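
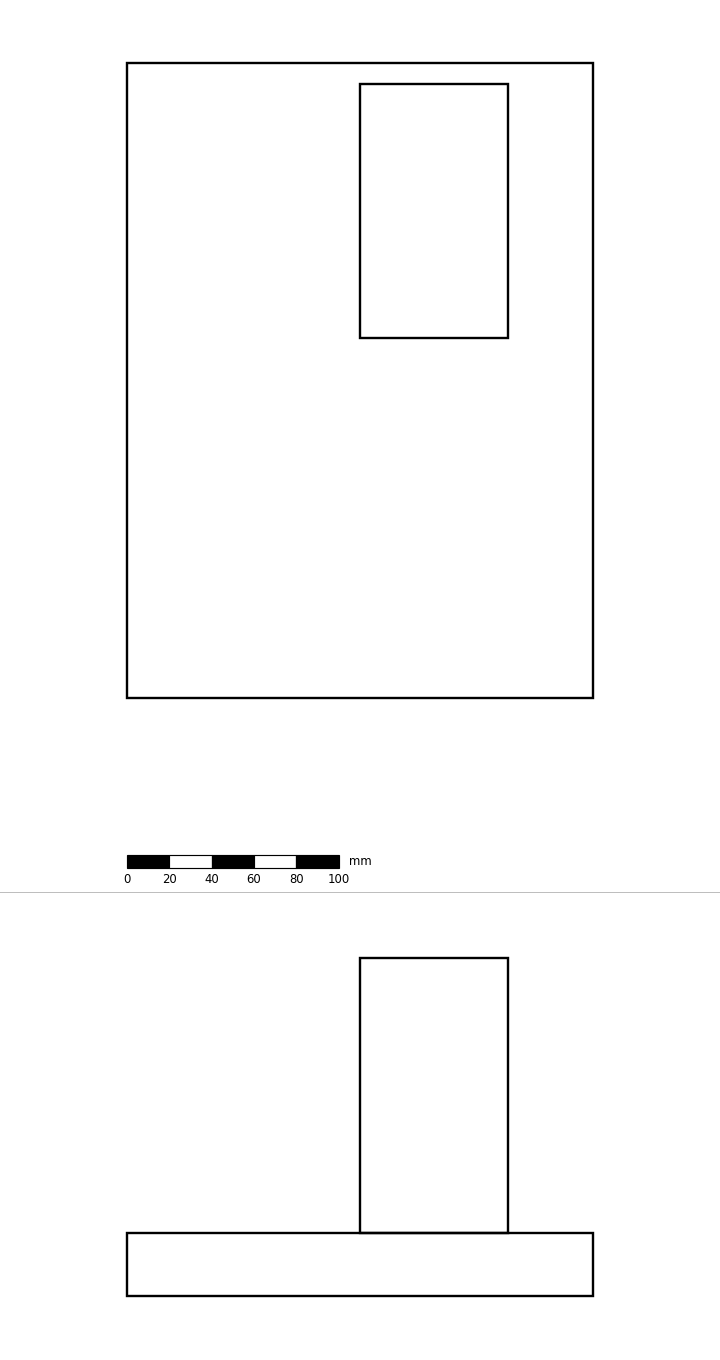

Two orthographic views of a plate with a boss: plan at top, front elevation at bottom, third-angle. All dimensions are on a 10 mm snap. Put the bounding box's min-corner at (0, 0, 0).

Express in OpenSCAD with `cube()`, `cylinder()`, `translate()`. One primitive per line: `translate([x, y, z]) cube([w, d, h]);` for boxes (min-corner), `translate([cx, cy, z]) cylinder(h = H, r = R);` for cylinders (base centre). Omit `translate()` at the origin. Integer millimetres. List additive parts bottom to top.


cube([220, 300, 30]);
translate([110, 170, 30]) cube([70, 120, 130]);


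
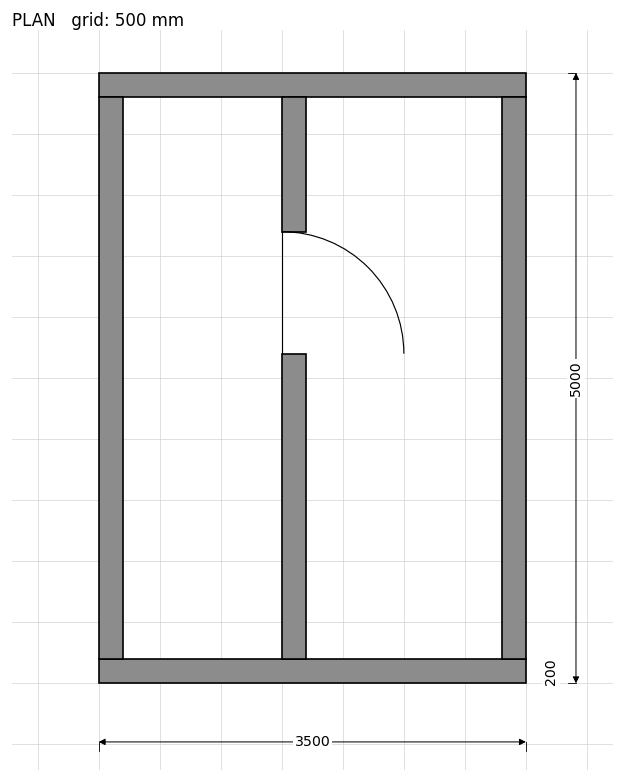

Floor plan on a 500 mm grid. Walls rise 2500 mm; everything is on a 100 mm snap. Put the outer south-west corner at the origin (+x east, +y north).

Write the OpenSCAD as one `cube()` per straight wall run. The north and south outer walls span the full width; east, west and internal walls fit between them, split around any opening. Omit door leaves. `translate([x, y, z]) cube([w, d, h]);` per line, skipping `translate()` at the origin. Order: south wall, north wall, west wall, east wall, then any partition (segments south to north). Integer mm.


cube([3500, 200, 2500]);
translate([0, 4800, 0]) cube([3500, 200, 2500]);
translate([0, 200, 0]) cube([200, 4600, 2500]);
translate([3300, 200, 0]) cube([200, 4600, 2500]);
translate([1500, 200, 0]) cube([200, 2500, 2500]);
translate([1500, 3700, 0]) cube([200, 1100, 2500]);


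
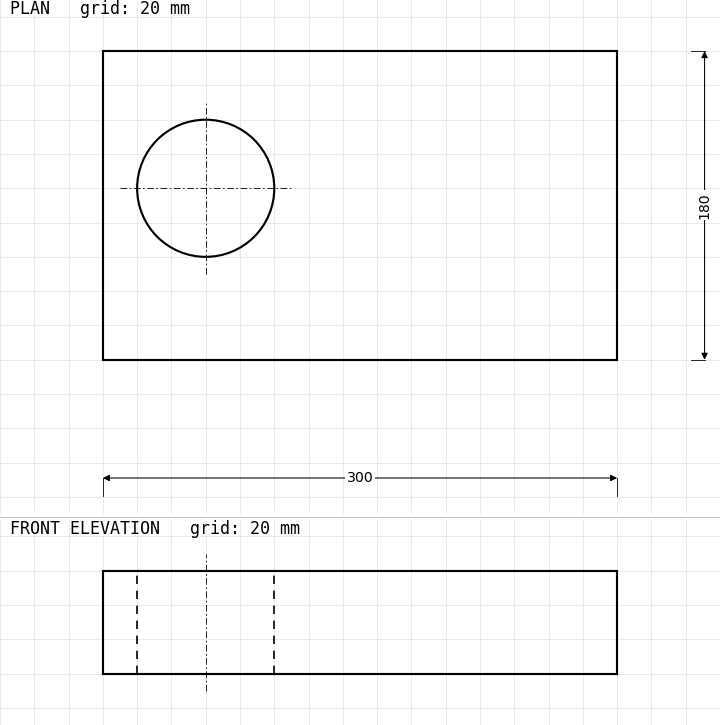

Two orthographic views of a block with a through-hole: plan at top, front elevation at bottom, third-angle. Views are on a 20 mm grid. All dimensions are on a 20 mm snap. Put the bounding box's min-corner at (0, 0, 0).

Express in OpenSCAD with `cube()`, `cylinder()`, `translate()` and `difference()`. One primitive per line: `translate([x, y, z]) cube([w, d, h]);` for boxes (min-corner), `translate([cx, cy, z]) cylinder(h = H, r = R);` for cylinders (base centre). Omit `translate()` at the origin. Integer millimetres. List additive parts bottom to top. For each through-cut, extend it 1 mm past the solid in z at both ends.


difference() {
  cube([300, 180, 60]);
  translate([60, 100, -1]) cylinder(h = 62, r = 40);
}


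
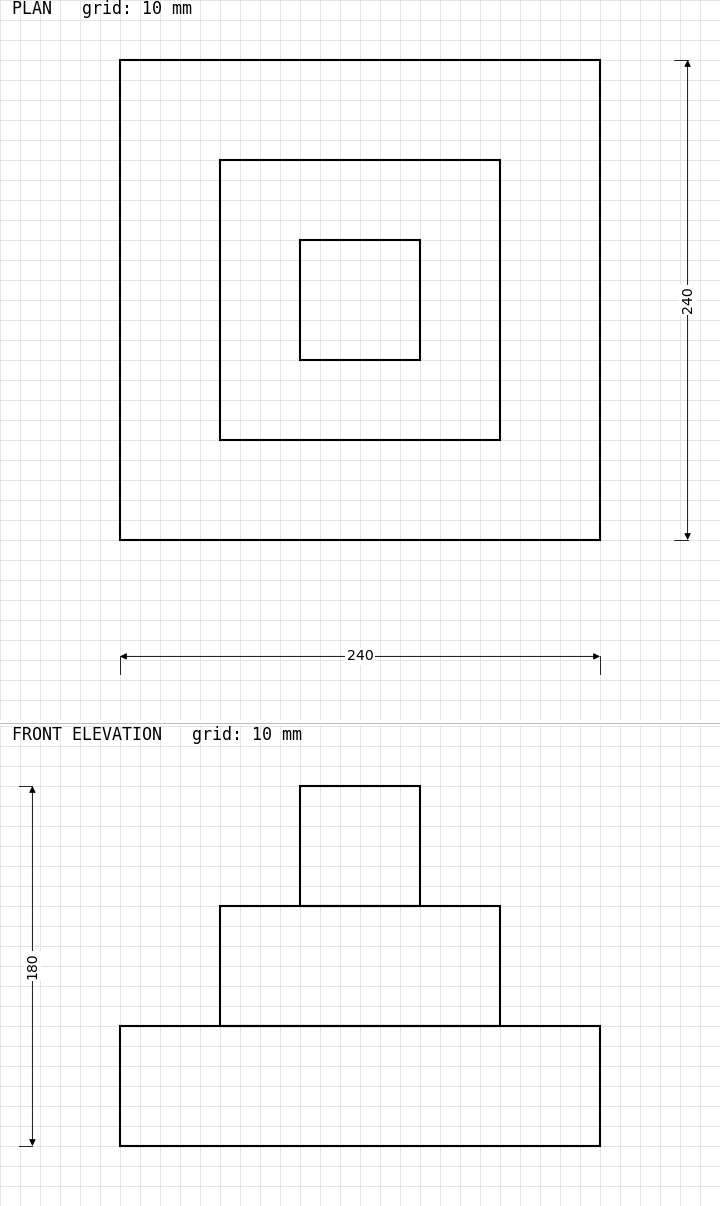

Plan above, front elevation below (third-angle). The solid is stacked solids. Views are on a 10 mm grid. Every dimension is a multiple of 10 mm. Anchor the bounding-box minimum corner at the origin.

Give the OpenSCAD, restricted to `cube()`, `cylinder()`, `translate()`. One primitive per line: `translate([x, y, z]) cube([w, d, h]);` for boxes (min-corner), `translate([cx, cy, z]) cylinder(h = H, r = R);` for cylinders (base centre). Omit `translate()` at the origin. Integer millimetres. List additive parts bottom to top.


cube([240, 240, 60]);
translate([50, 50, 60]) cube([140, 140, 60]);
translate([90, 90, 120]) cube([60, 60, 60]);


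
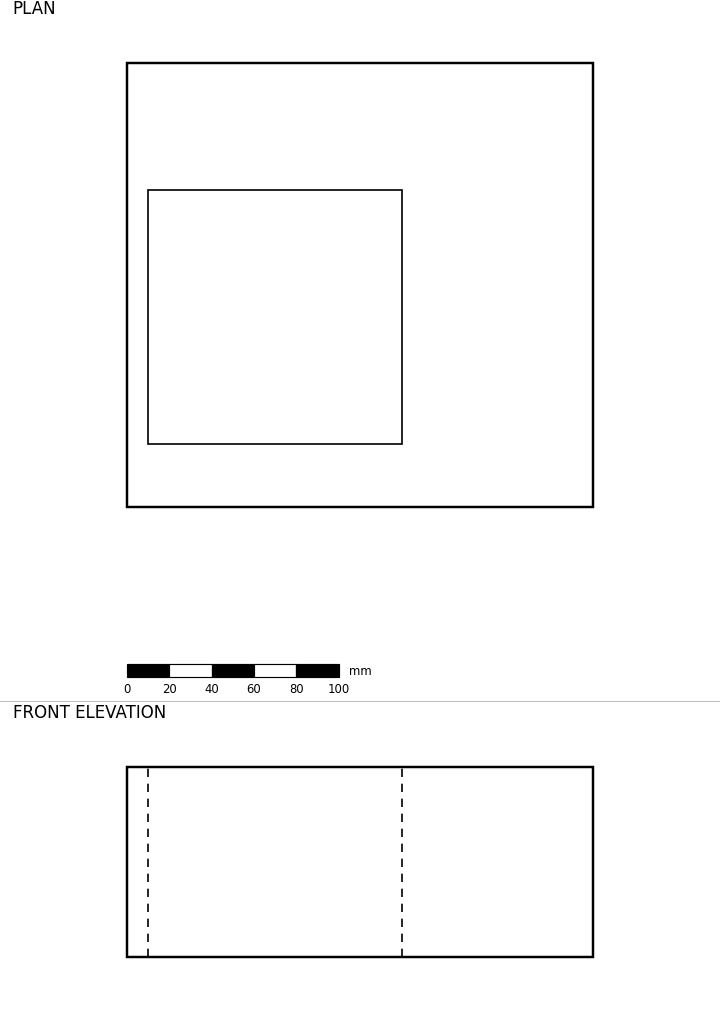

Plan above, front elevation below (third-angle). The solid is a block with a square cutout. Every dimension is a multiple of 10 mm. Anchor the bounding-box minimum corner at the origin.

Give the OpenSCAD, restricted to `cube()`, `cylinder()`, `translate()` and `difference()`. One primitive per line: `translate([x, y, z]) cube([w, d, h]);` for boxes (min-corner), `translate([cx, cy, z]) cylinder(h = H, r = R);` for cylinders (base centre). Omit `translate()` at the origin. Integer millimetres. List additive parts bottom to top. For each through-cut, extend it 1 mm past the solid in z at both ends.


difference() {
  cube([220, 210, 90]);
  translate([10, 30, -1]) cube([120, 120, 92]);
}


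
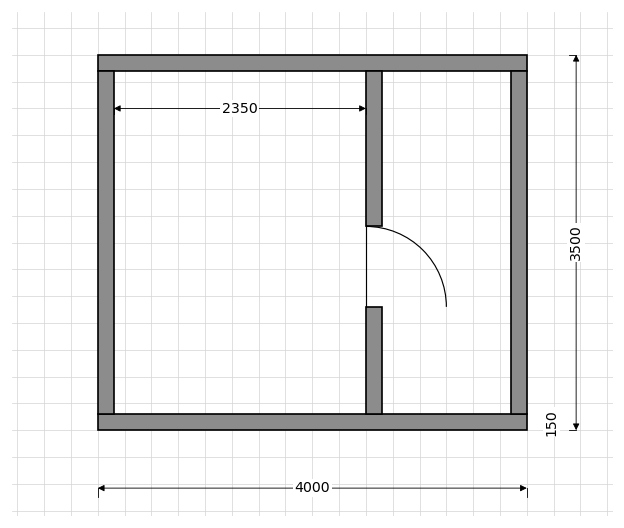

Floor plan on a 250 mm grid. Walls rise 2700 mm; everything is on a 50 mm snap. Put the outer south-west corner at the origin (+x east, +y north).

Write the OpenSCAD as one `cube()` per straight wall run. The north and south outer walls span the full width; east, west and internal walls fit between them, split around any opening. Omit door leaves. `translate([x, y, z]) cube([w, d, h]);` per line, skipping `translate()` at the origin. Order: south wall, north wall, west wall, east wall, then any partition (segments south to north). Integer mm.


cube([4000, 150, 2700]);
translate([0, 3350, 0]) cube([4000, 150, 2700]);
translate([0, 150, 0]) cube([150, 3200, 2700]);
translate([3850, 150, 0]) cube([150, 3200, 2700]);
translate([2500, 150, 0]) cube([150, 1000, 2700]);
translate([2500, 1900, 0]) cube([150, 1450, 2700]);


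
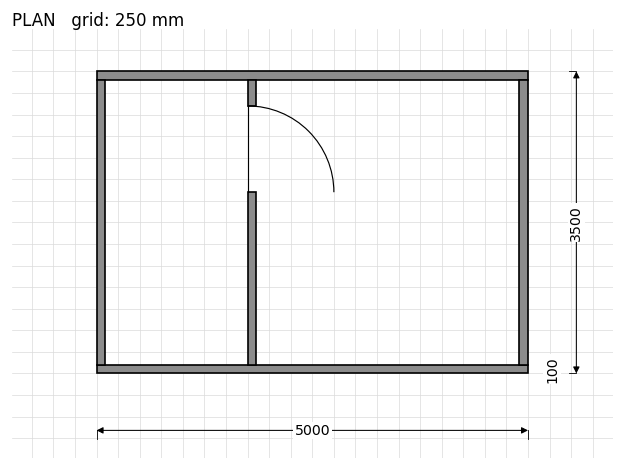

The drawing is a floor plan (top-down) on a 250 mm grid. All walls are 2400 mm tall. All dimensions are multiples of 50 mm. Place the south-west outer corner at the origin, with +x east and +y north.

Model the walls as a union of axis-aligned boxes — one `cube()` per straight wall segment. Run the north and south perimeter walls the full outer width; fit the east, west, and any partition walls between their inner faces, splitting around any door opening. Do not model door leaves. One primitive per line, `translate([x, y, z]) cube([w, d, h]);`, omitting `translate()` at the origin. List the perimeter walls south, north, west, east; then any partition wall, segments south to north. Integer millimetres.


cube([5000, 100, 2400]);
translate([0, 3400, 0]) cube([5000, 100, 2400]);
translate([0, 100, 0]) cube([100, 3300, 2400]);
translate([4900, 100, 0]) cube([100, 3300, 2400]);
translate([1750, 100, 0]) cube([100, 2000, 2400]);
translate([1750, 3100, 0]) cube([100, 300, 2400]);


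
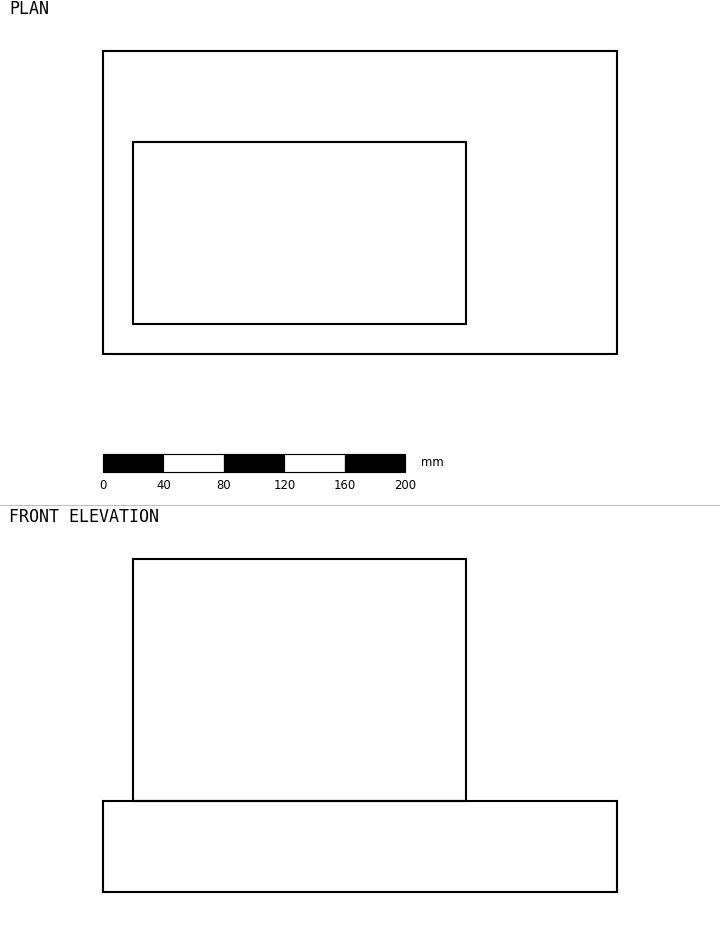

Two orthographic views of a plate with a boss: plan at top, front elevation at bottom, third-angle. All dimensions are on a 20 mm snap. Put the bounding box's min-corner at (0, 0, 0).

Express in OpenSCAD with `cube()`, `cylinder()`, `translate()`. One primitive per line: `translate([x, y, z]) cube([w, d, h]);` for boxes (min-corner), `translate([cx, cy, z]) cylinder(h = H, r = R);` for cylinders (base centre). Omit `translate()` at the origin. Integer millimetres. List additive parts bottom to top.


cube([340, 200, 60]);
translate([20, 20, 60]) cube([220, 120, 160]);


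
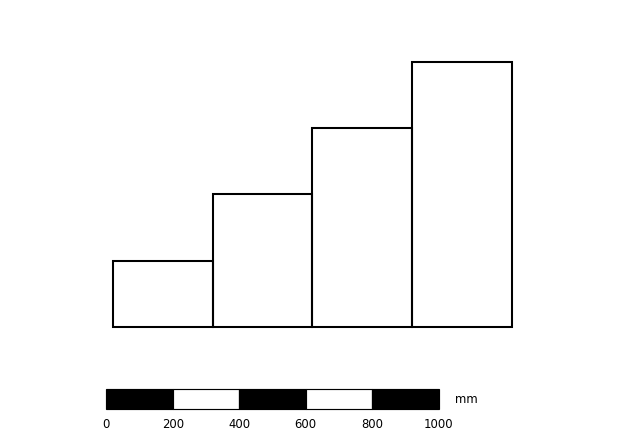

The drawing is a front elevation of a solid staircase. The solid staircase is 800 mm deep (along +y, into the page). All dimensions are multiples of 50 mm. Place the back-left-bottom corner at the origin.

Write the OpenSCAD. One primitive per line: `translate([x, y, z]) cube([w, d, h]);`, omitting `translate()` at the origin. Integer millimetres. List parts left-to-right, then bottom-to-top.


cube([300, 800, 200]);
translate([300, 0, 0]) cube([300, 800, 400]);
translate([600, 0, 0]) cube([300, 800, 600]);
translate([900, 0, 0]) cube([300, 800, 800]);


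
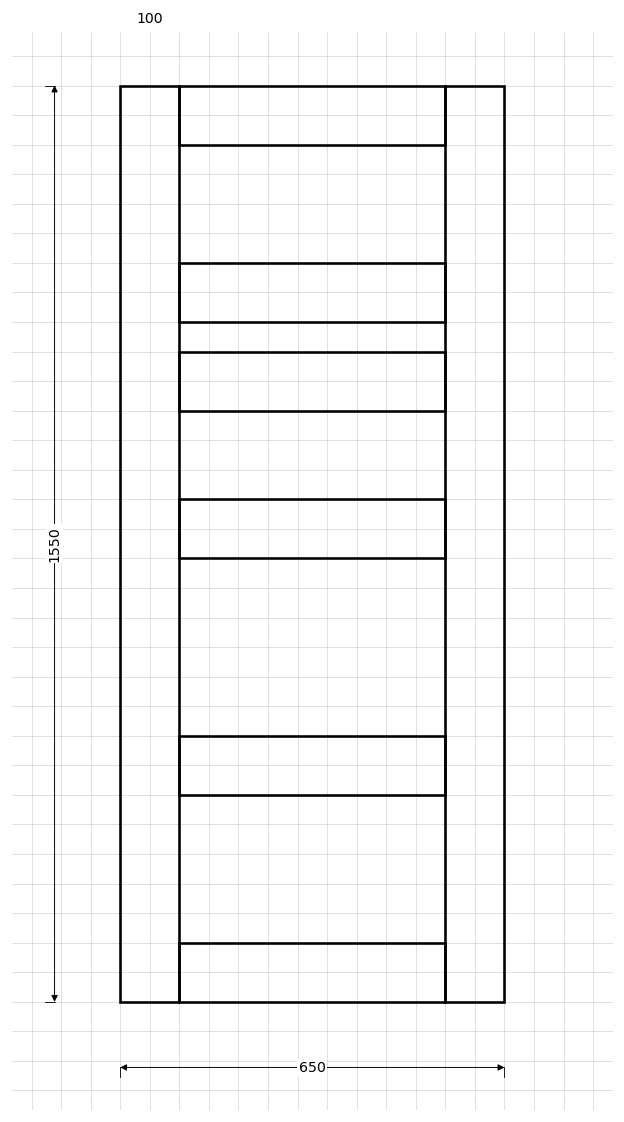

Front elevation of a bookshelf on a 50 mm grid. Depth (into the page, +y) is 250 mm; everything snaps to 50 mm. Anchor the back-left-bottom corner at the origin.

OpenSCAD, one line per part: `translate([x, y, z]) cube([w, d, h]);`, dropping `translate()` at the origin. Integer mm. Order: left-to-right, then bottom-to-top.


cube([100, 250, 1550]);
translate([100, 0, 0]) cube([450, 250, 100]);
translate([100, 0, 350]) cube([450, 250, 100]);
translate([100, 0, 750]) cube([450, 250, 100]);
translate([100, 0, 1000]) cube([450, 250, 100]);
translate([100, 0, 1150]) cube([450, 250, 100]);
translate([100, 0, 1450]) cube([450, 250, 100]);
translate([550, 0, 0]) cube([100, 250, 1550]);


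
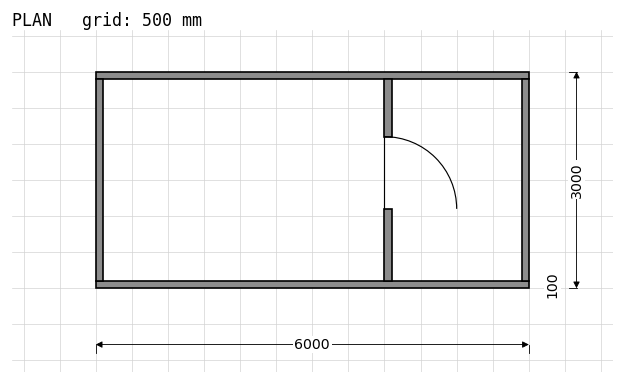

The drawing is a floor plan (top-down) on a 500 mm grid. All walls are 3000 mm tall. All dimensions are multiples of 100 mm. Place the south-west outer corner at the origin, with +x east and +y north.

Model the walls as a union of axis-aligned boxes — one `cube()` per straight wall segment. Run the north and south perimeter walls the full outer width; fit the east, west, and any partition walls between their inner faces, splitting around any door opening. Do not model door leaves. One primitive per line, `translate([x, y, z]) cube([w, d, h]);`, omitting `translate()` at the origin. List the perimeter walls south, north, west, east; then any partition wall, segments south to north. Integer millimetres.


cube([6000, 100, 3000]);
translate([0, 2900, 0]) cube([6000, 100, 3000]);
translate([0, 100, 0]) cube([100, 2800, 3000]);
translate([5900, 100, 0]) cube([100, 2800, 3000]);
translate([4000, 100, 0]) cube([100, 1000, 3000]);
translate([4000, 2100, 0]) cube([100, 800, 3000]);


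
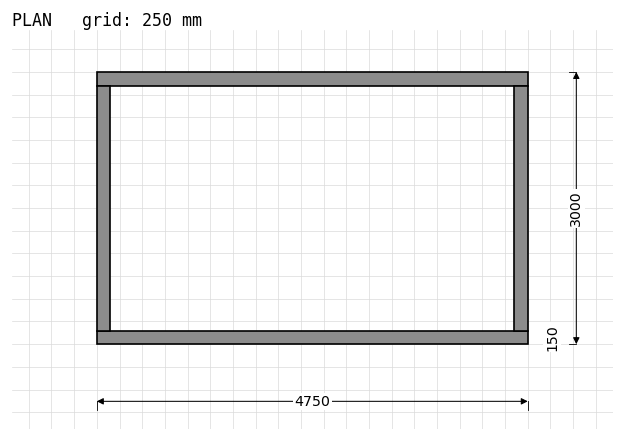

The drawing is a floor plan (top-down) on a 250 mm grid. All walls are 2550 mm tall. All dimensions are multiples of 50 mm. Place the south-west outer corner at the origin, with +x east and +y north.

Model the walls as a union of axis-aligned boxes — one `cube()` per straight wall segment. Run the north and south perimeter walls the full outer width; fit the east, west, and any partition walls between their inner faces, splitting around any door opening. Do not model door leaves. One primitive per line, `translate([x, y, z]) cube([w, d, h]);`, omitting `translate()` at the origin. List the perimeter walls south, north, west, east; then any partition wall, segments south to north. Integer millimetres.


cube([4750, 150, 2550]);
translate([0, 2850, 0]) cube([4750, 150, 2550]);
translate([0, 150, 0]) cube([150, 2700, 2550]);
translate([4600, 150, 0]) cube([150, 2700, 2550]);


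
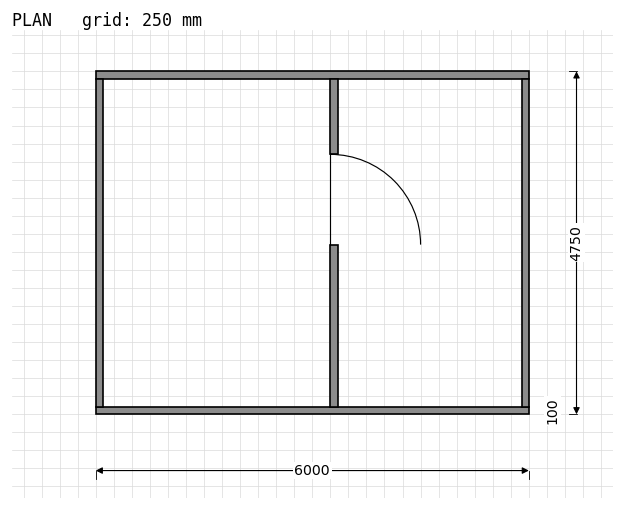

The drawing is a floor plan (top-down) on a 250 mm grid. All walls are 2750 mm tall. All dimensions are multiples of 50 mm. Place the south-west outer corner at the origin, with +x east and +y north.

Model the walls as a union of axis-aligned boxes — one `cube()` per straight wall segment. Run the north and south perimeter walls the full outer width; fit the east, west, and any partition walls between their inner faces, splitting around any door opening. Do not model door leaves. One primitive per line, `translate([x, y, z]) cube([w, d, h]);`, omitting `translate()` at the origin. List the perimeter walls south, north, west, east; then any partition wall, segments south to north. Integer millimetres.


cube([6000, 100, 2750]);
translate([0, 4650, 0]) cube([6000, 100, 2750]);
translate([0, 100, 0]) cube([100, 4550, 2750]);
translate([5900, 100, 0]) cube([100, 4550, 2750]);
translate([3250, 100, 0]) cube([100, 2250, 2750]);
translate([3250, 3600, 0]) cube([100, 1050, 2750]);


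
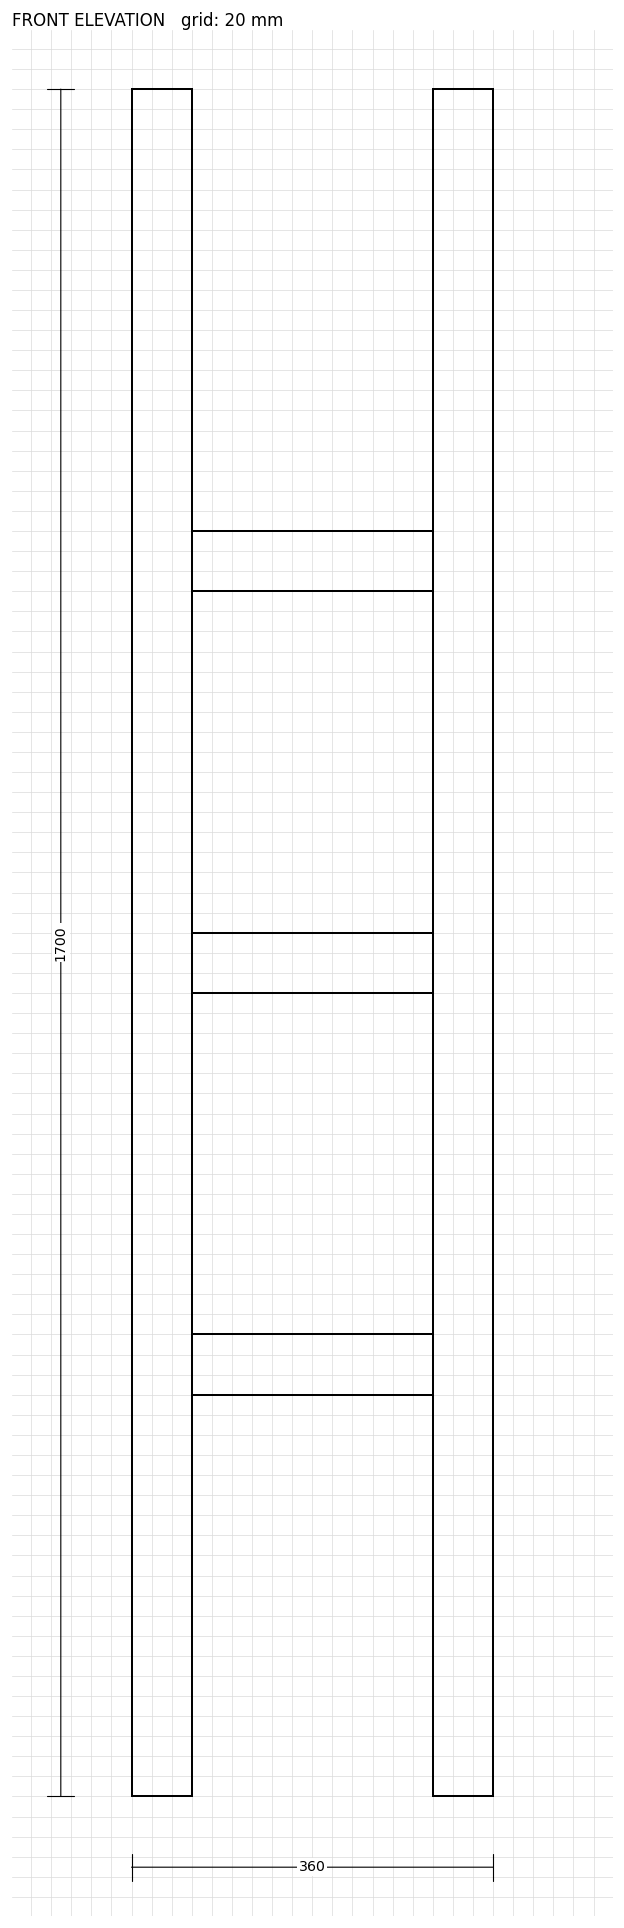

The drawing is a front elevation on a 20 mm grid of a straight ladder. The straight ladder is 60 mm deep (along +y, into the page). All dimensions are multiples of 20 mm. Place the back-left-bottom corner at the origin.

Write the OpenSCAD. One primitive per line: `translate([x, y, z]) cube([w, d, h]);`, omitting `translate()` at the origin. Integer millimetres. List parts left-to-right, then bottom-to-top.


cube([60, 60, 1700]);
translate([60, 0, 400]) cube([240, 60, 60]);
translate([60, 0, 800]) cube([240, 60, 60]);
translate([60, 0, 1200]) cube([240, 60, 60]);
translate([300, 0, 0]) cube([60, 60, 1700]);


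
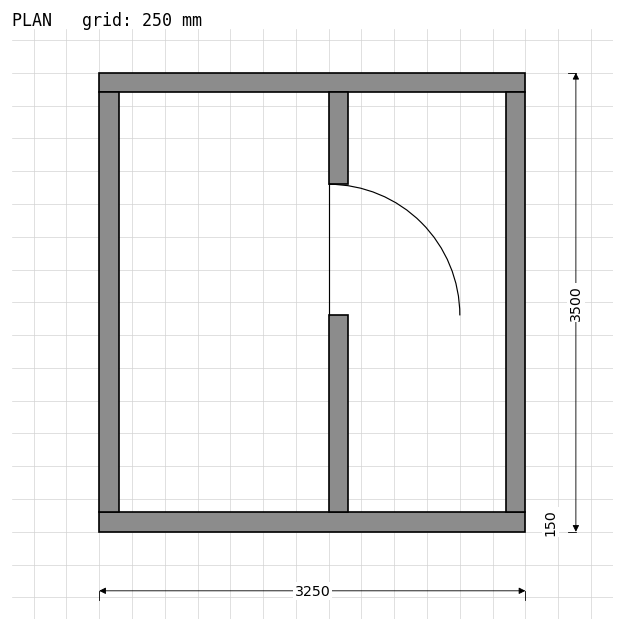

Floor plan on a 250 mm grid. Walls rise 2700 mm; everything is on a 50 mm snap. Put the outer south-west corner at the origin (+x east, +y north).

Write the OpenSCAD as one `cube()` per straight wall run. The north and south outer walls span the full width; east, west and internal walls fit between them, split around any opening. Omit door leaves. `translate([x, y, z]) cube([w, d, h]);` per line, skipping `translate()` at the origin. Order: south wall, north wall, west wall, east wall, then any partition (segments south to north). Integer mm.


cube([3250, 150, 2700]);
translate([0, 3350, 0]) cube([3250, 150, 2700]);
translate([0, 150, 0]) cube([150, 3200, 2700]);
translate([3100, 150, 0]) cube([150, 3200, 2700]);
translate([1750, 150, 0]) cube([150, 1500, 2700]);
translate([1750, 2650, 0]) cube([150, 700, 2700]);


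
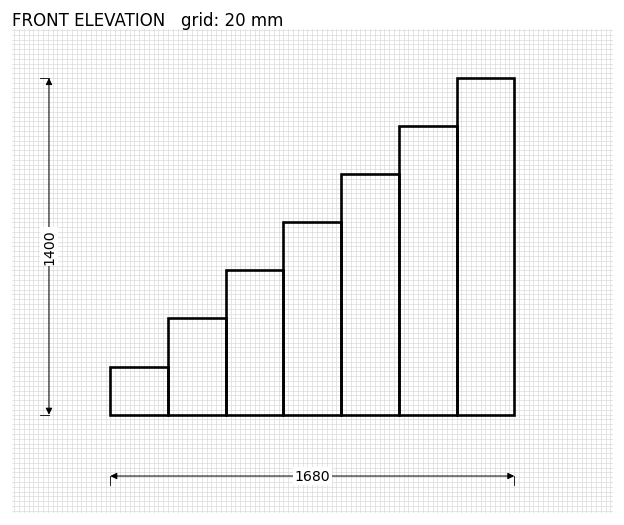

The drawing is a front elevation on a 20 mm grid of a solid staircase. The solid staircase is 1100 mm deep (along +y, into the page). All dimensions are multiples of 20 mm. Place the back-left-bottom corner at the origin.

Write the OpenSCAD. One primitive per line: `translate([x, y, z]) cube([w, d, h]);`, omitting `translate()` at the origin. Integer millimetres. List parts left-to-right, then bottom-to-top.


cube([240, 1100, 200]);
translate([240, 0, 0]) cube([240, 1100, 400]);
translate([480, 0, 0]) cube([240, 1100, 600]);
translate([720, 0, 0]) cube([240, 1100, 800]);
translate([960, 0, 0]) cube([240, 1100, 1000]);
translate([1200, 0, 0]) cube([240, 1100, 1200]);
translate([1440, 0, 0]) cube([240, 1100, 1400]);


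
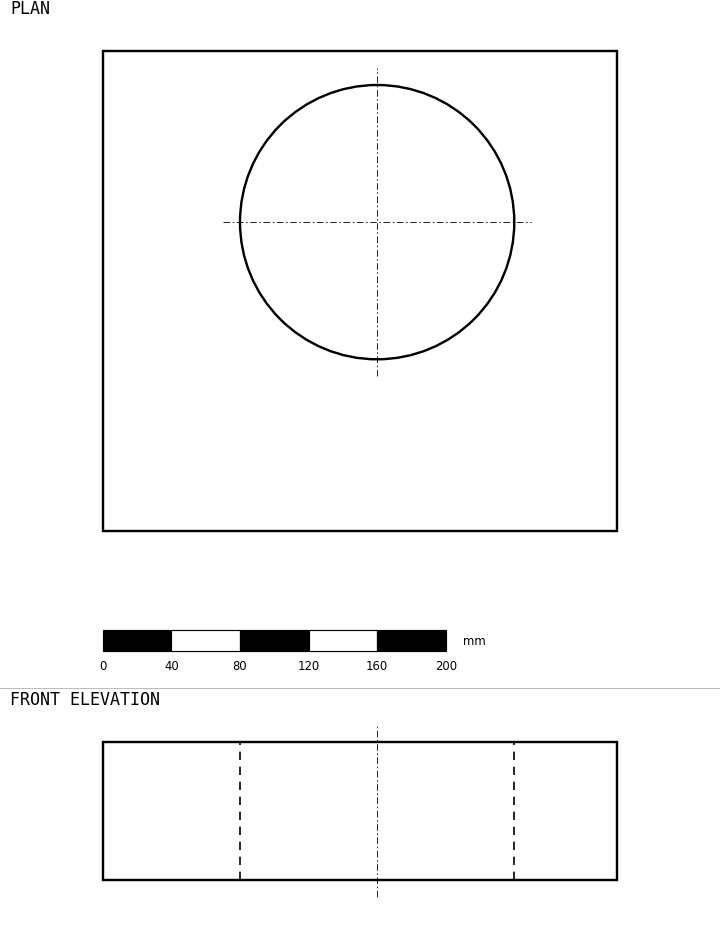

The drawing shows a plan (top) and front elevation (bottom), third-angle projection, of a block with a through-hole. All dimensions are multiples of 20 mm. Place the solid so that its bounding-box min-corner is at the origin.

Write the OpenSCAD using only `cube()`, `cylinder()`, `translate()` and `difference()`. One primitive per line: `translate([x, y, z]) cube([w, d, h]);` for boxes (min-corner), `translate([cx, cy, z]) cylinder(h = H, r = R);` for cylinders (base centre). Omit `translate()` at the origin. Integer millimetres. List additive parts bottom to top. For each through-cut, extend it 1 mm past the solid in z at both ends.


difference() {
  cube([300, 280, 80]);
  translate([160, 180, -1]) cylinder(h = 82, r = 80);
}


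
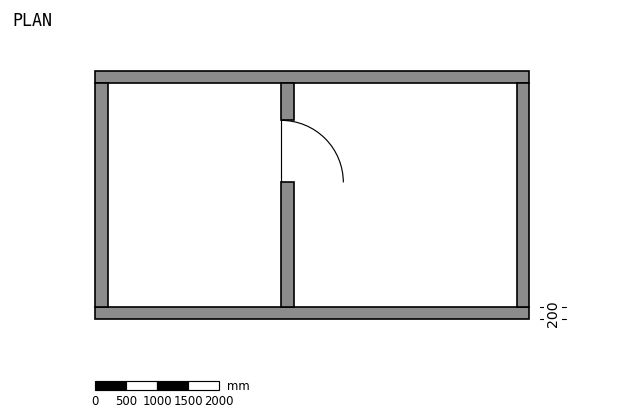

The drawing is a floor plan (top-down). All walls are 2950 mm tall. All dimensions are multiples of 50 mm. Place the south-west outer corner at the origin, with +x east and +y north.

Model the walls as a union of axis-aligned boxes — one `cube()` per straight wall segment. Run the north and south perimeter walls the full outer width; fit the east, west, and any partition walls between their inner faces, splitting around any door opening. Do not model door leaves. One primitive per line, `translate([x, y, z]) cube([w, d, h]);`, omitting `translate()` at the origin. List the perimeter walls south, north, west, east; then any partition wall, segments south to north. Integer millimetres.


cube([7000, 200, 2950]);
translate([0, 3800, 0]) cube([7000, 200, 2950]);
translate([0, 200, 0]) cube([200, 3600, 2950]);
translate([6800, 200, 0]) cube([200, 3600, 2950]);
translate([3000, 200, 0]) cube([200, 2000, 2950]);
translate([3000, 3200, 0]) cube([200, 600, 2950]);


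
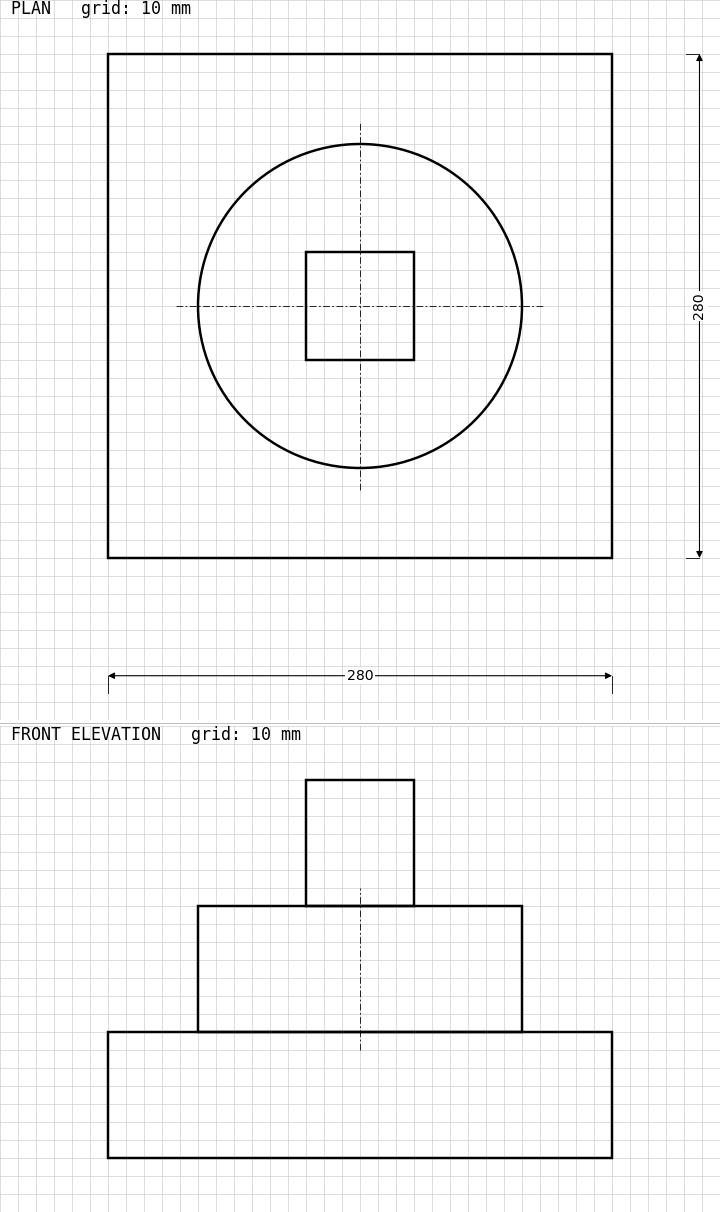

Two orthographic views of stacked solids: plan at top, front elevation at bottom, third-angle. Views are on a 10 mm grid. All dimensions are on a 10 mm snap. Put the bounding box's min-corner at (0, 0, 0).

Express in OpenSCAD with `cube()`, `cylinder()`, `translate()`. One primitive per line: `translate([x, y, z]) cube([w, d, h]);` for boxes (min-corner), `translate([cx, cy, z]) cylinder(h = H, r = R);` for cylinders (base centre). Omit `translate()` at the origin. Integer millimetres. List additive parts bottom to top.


cube([280, 280, 70]);
translate([140, 140, 70]) cylinder(h = 70, r = 90);
translate([110, 110, 140]) cube([60, 60, 70]);


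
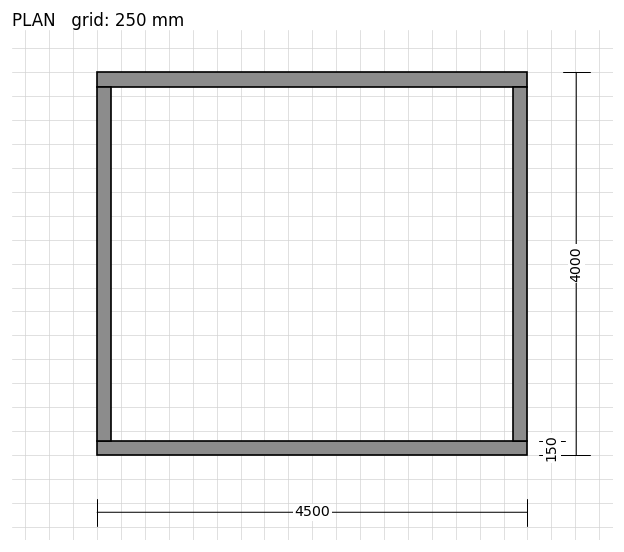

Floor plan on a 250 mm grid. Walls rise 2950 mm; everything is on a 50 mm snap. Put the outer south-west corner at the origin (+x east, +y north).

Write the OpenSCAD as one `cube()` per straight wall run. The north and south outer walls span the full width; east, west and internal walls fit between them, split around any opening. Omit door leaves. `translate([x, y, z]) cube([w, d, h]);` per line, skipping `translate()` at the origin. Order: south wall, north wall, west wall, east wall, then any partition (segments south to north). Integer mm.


cube([4500, 150, 2950]);
translate([0, 3850, 0]) cube([4500, 150, 2950]);
translate([0, 150, 0]) cube([150, 3700, 2950]);
translate([4350, 150, 0]) cube([150, 3700, 2950]);


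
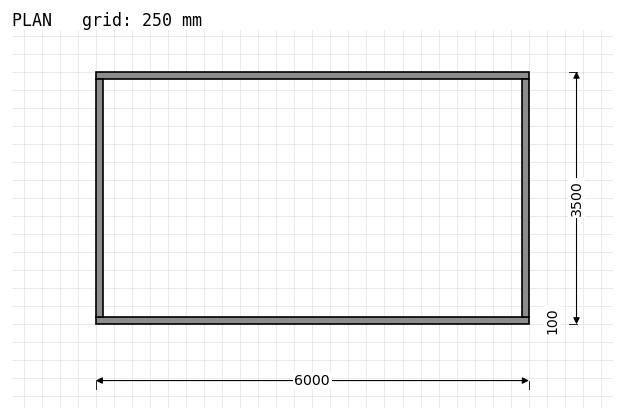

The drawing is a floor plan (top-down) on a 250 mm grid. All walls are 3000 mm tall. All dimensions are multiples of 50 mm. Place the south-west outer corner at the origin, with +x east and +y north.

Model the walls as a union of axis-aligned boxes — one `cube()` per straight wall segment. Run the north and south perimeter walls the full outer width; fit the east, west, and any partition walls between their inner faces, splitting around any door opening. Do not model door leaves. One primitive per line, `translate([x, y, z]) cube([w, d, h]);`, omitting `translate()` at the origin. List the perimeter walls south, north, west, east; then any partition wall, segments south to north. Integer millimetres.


cube([6000, 100, 3000]);
translate([0, 3400, 0]) cube([6000, 100, 3000]);
translate([0, 100, 0]) cube([100, 3300, 3000]);
translate([5900, 100, 0]) cube([100, 3300, 3000]);


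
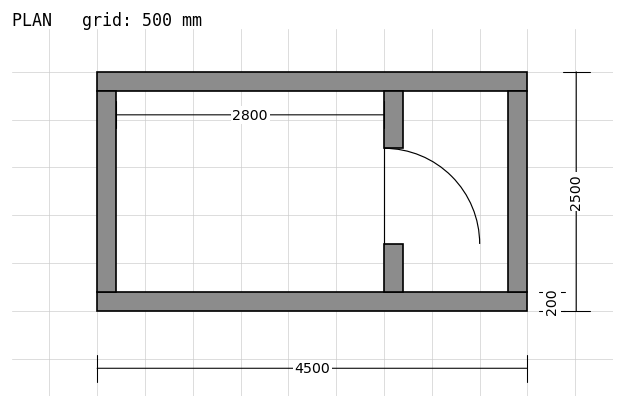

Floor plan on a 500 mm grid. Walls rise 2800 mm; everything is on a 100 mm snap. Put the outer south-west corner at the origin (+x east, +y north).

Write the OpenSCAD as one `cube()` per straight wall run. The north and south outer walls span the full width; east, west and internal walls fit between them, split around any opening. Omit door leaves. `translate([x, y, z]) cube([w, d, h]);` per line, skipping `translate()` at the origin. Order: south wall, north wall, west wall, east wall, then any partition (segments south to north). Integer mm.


cube([4500, 200, 2800]);
translate([0, 2300, 0]) cube([4500, 200, 2800]);
translate([0, 200, 0]) cube([200, 2100, 2800]);
translate([4300, 200, 0]) cube([200, 2100, 2800]);
translate([3000, 200, 0]) cube([200, 500, 2800]);
translate([3000, 1700, 0]) cube([200, 600, 2800]);


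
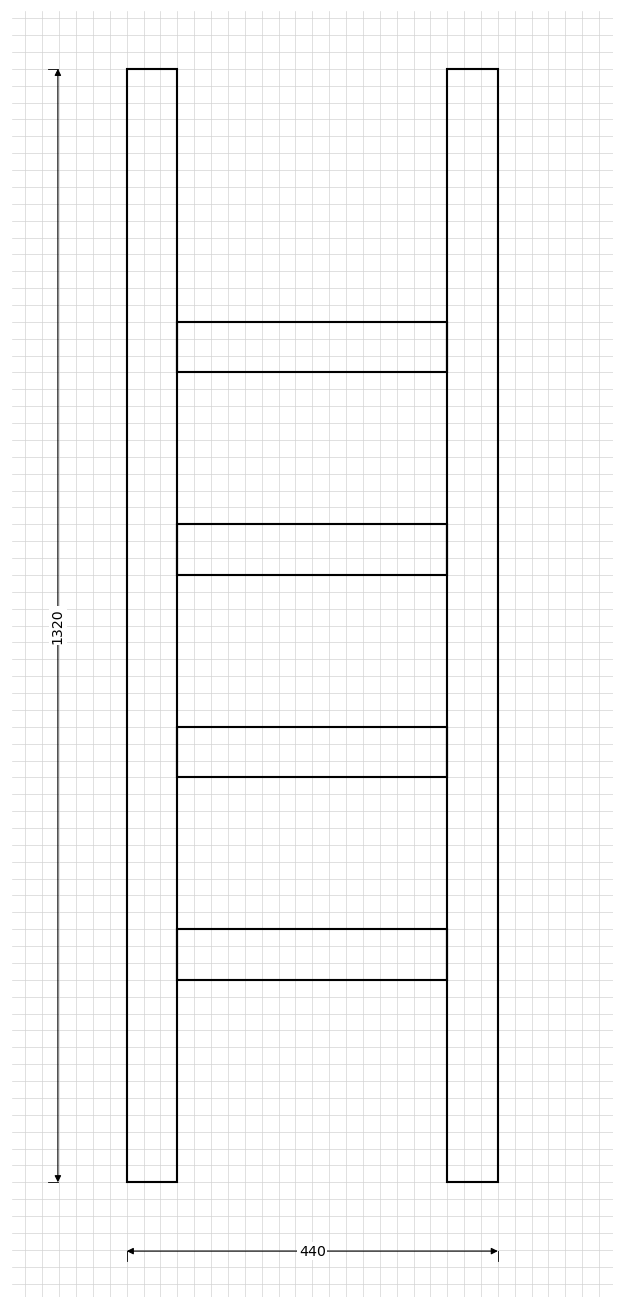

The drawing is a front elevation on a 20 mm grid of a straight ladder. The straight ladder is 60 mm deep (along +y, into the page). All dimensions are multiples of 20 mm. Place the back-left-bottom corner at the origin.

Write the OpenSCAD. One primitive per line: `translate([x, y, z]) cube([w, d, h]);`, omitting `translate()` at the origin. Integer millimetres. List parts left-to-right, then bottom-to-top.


cube([60, 60, 1320]);
translate([60, 0, 240]) cube([320, 60, 60]);
translate([60, 0, 480]) cube([320, 60, 60]);
translate([60, 0, 720]) cube([320, 60, 60]);
translate([60, 0, 960]) cube([320, 60, 60]);
translate([380, 0, 0]) cube([60, 60, 1320]);


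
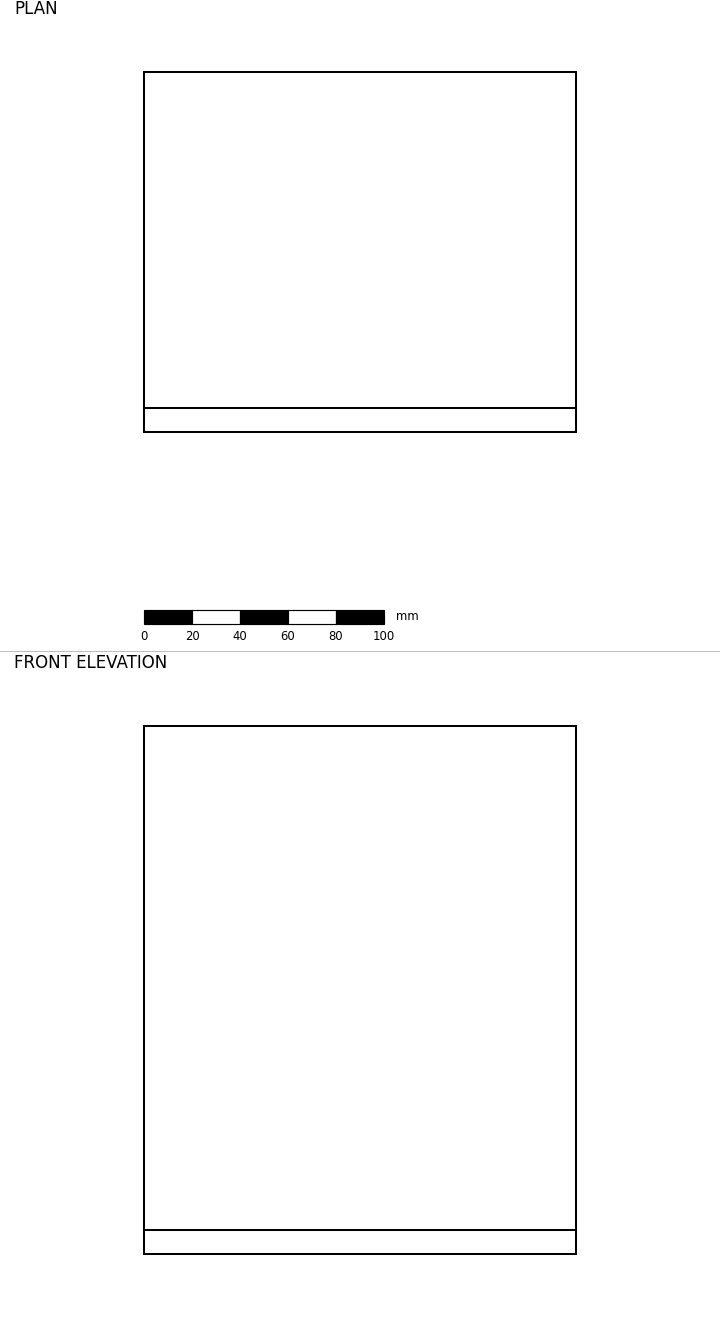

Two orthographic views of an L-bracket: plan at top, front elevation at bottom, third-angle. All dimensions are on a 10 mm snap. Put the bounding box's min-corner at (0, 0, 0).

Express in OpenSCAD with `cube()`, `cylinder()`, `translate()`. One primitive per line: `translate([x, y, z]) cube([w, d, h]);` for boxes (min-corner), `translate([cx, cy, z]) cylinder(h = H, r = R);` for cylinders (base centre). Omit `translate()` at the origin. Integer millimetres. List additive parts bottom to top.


cube([180, 150, 10]);
translate([0, 0, 10]) cube([180, 10, 210]);


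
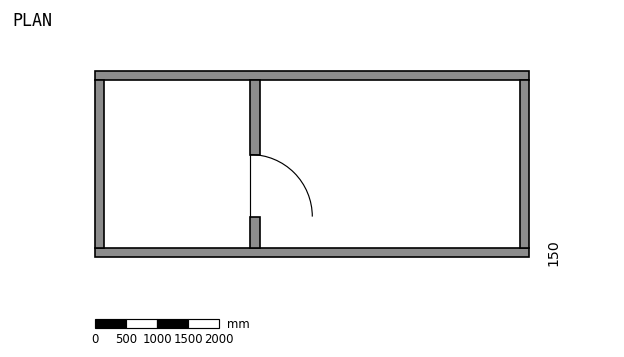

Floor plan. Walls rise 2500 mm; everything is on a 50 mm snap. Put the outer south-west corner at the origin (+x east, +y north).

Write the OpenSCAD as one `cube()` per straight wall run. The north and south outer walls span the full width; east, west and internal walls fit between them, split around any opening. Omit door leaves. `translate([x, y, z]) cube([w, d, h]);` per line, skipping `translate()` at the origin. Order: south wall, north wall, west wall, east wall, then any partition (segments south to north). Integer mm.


cube([7000, 150, 2500]);
translate([0, 2850, 0]) cube([7000, 150, 2500]);
translate([0, 150, 0]) cube([150, 2700, 2500]);
translate([6850, 150, 0]) cube([150, 2700, 2500]);
translate([2500, 150, 0]) cube([150, 500, 2500]);
translate([2500, 1650, 0]) cube([150, 1200, 2500]);


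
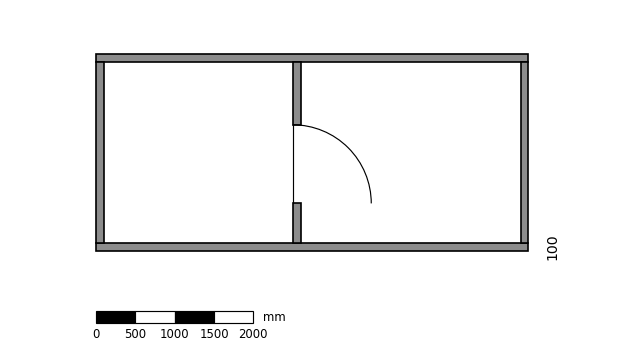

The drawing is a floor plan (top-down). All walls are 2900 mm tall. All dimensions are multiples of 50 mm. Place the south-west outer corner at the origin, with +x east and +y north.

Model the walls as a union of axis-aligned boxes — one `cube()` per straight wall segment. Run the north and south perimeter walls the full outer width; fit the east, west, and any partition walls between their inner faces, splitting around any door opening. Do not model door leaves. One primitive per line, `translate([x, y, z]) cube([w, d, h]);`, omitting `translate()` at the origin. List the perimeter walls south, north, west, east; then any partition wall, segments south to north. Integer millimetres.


cube([5500, 100, 2900]);
translate([0, 2400, 0]) cube([5500, 100, 2900]);
translate([0, 100, 0]) cube([100, 2300, 2900]);
translate([5400, 100, 0]) cube([100, 2300, 2900]);
translate([2500, 100, 0]) cube([100, 500, 2900]);
translate([2500, 1600, 0]) cube([100, 800, 2900]);


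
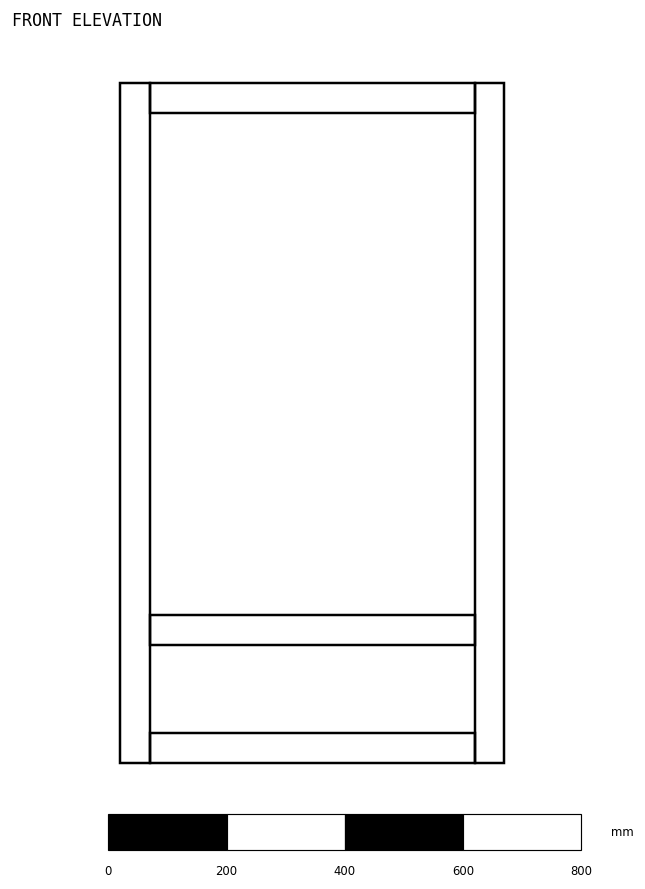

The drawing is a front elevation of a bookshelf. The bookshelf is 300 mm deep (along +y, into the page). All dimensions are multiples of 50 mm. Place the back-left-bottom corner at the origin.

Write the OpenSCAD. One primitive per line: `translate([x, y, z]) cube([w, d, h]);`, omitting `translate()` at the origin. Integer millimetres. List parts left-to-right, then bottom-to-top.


cube([50, 300, 1150]);
translate([50, 0, 0]) cube([550, 300, 50]);
translate([50, 0, 200]) cube([550, 300, 50]);
translate([50, 0, 1100]) cube([550, 300, 50]);
translate([600, 0, 0]) cube([50, 300, 1150]);


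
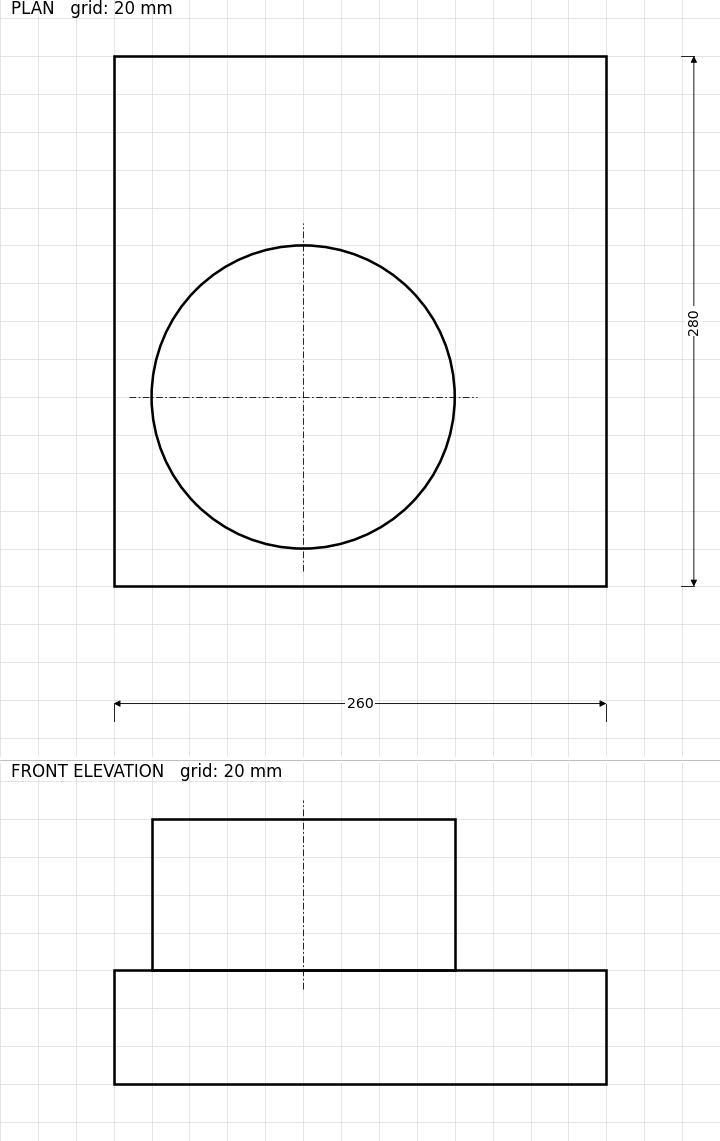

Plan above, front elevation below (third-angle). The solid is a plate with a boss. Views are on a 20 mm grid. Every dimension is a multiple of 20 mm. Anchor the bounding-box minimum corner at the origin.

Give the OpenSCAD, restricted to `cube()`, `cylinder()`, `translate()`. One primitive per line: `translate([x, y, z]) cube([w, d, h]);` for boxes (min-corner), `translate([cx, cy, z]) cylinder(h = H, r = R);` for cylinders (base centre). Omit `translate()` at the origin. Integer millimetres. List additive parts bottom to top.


cube([260, 280, 60]);
translate([100, 100, 60]) cylinder(h = 80, r = 80);


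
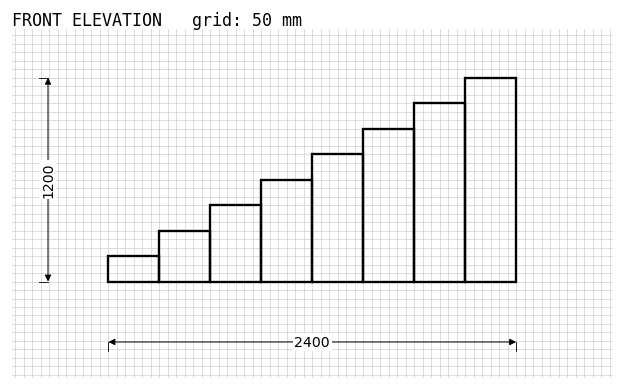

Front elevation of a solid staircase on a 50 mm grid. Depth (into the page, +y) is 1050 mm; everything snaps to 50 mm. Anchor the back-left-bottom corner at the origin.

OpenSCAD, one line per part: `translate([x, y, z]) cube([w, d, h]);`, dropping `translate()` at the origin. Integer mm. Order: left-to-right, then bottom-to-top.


cube([300, 1050, 150]);
translate([300, 0, 0]) cube([300, 1050, 300]);
translate([600, 0, 0]) cube([300, 1050, 450]);
translate([900, 0, 0]) cube([300, 1050, 600]);
translate([1200, 0, 0]) cube([300, 1050, 750]);
translate([1500, 0, 0]) cube([300, 1050, 900]);
translate([1800, 0, 0]) cube([300, 1050, 1050]);
translate([2100, 0, 0]) cube([300, 1050, 1200]);


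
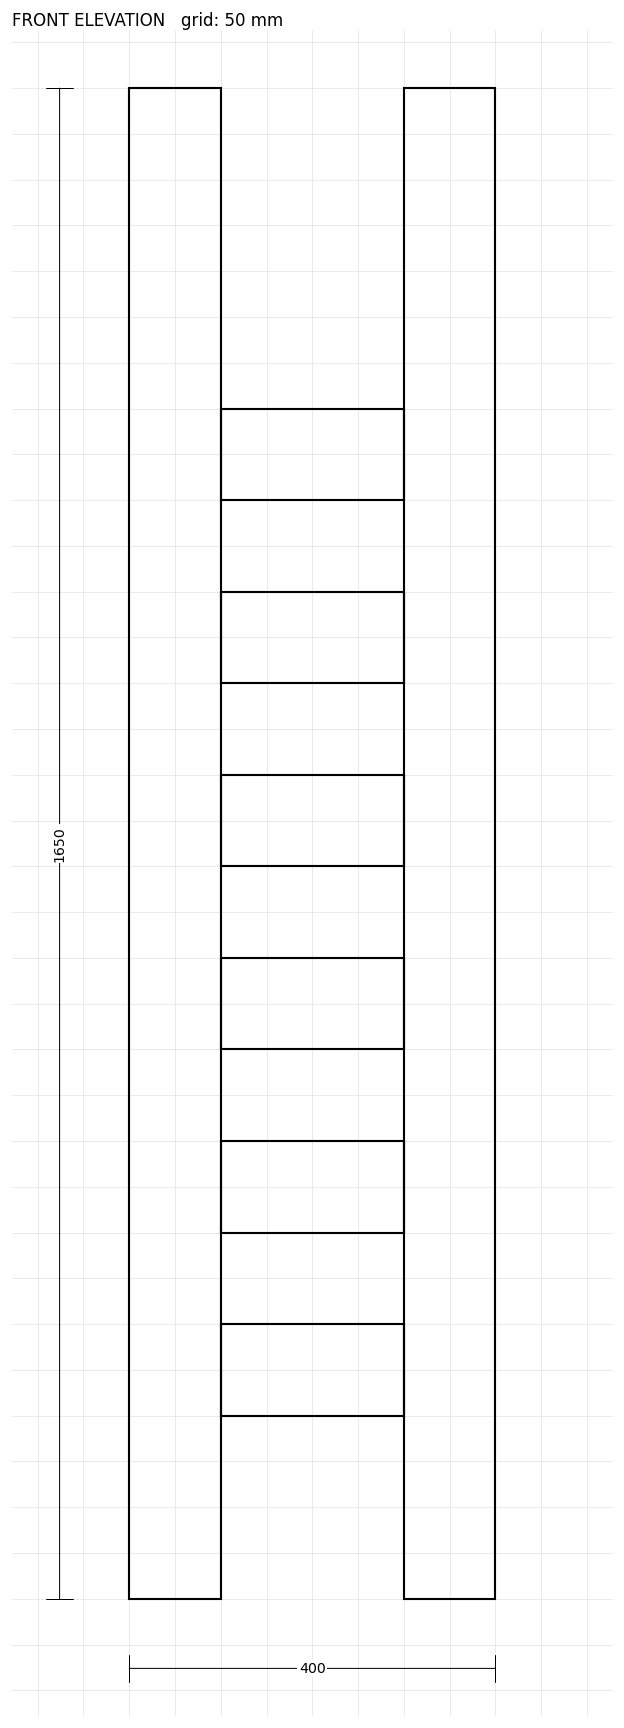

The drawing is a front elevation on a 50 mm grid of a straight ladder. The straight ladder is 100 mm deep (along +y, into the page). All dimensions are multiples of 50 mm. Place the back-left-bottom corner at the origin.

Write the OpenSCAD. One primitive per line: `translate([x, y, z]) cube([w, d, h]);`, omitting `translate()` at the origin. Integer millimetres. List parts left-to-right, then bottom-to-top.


cube([100, 100, 1650]);
translate([100, 0, 200]) cube([200, 100, 100]);
translate([100, 0, 400]) cube([200, 100, 100]);
translate([100, 0, 600]) cube([200, 100, 100]);
translate([100, 0, 800]) cube([200, 100, 100]);
translate([100, 0, 1000]) cube([200, 100, 100]);
translate([100, 0, 1200]) cube([200, 100, 100]);
translate([300, 0, 0]) cube([100, 100, 1650]);


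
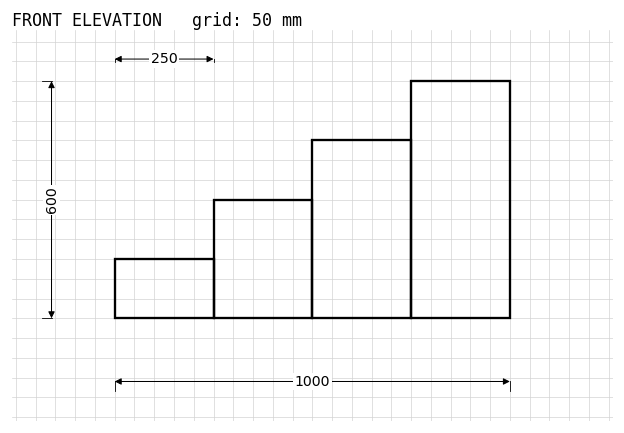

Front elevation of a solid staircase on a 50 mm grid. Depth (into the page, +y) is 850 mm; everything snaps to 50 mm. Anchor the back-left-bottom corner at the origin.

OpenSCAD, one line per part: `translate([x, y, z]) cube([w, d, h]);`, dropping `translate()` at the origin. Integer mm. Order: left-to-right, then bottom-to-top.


cube([250, 850, 150]);
translate([250, 0, 0]) cube([250, 850, 300]);
translate([500, 0, 0]) cube([250, 850, 450]);
translate([750, 0, 0]) cube([250, 850, 600]);


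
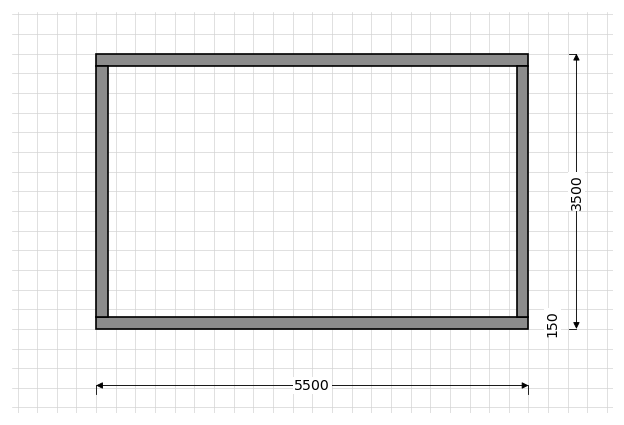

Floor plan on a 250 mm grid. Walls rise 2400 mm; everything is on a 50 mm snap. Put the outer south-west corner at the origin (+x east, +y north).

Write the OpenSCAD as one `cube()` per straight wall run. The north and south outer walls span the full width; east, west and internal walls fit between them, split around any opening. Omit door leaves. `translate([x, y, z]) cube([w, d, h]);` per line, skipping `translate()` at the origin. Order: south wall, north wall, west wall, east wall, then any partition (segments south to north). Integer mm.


cube([5500, 150, 2400]);
translate([0, 3350, 0]) cube([5500, 150, 2400]);
translate([0, 150, 0]) cube([150, 3200, 2400]);
translate([5350, 150, 0]) cube([150, 3200, 2400]);


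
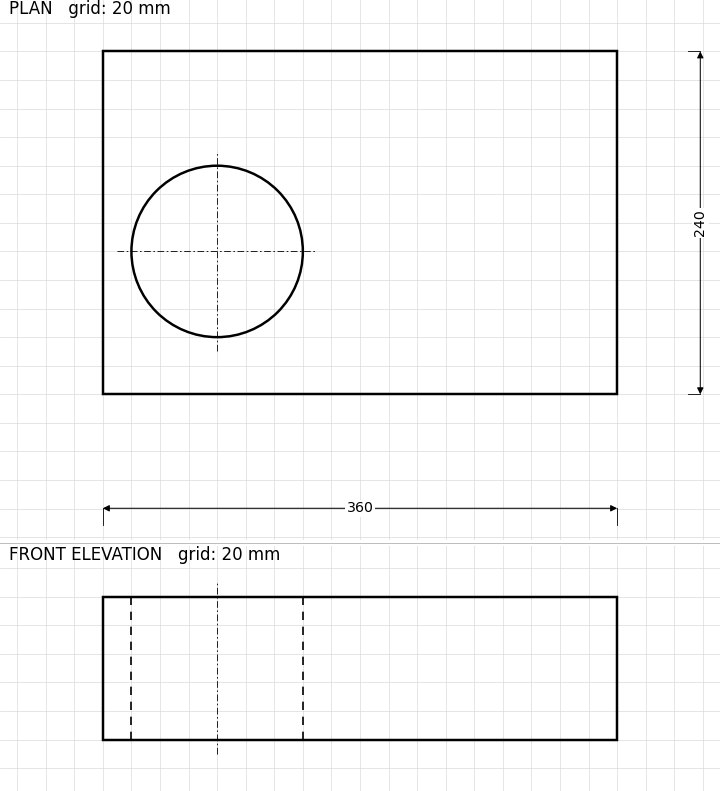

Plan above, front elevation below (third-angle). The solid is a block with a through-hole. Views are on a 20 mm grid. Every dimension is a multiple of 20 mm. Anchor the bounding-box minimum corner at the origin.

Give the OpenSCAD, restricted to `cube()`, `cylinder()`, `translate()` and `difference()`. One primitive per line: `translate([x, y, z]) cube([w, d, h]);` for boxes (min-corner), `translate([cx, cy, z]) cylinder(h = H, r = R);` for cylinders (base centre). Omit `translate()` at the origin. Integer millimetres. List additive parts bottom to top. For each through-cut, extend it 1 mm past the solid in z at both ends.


difference() {
  cube([360, 240, 100]);
  translate([80, 100, -1]) cylinder(h = 102, r = 60);
}


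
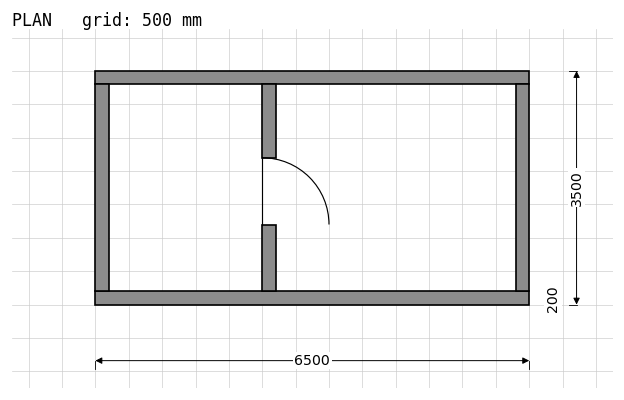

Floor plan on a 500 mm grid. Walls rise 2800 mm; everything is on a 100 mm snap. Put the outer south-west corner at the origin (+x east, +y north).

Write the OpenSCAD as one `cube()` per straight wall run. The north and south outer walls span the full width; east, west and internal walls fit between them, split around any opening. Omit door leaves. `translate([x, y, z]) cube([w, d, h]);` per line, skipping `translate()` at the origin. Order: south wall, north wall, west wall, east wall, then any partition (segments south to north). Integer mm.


cube([6500, 200, 2800]);
translate([0, 3300, 0]) cube([6500, 200, 2800]);
translate([0, 200, 0]) cube([200, 3100, 2800]);
translate([6300, 200, 0]) cube([200, 3100, 2800]);
translate([2500, 200, 0]) cube([200, 1000, 2800]);
translate([2500, 2200, 0]) cube([200, 1100, 2800]);


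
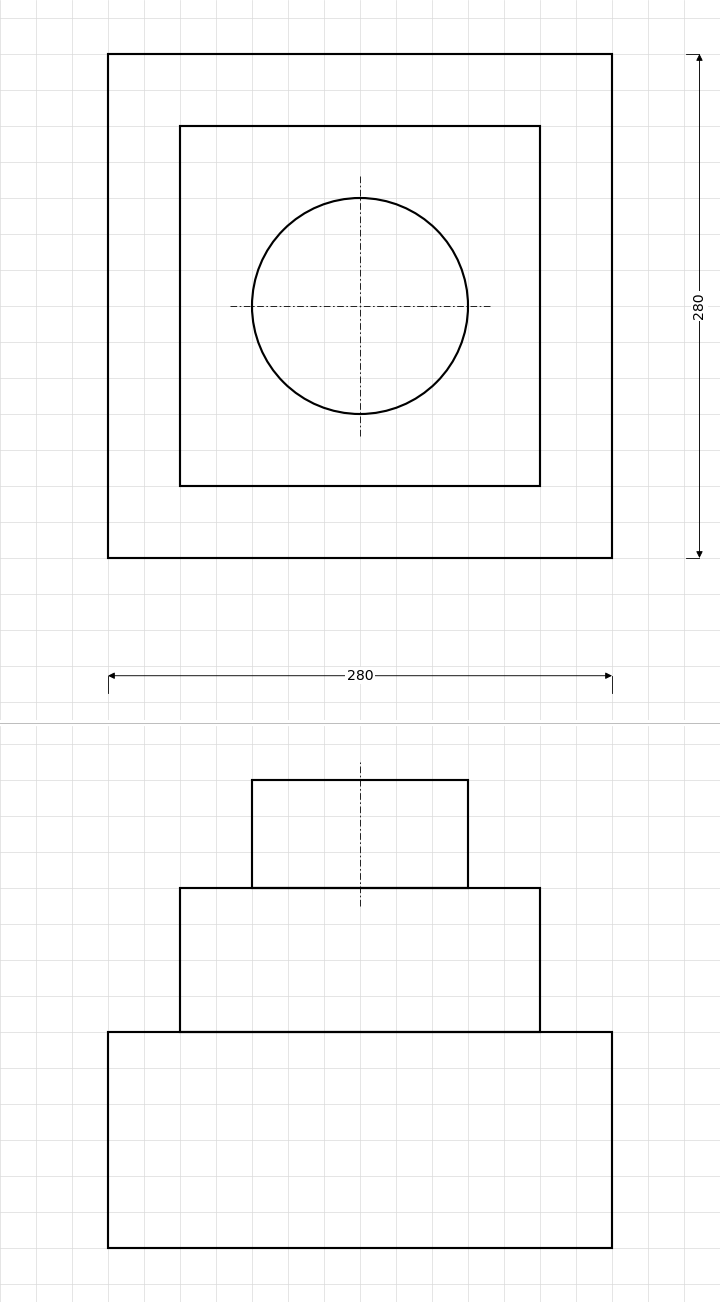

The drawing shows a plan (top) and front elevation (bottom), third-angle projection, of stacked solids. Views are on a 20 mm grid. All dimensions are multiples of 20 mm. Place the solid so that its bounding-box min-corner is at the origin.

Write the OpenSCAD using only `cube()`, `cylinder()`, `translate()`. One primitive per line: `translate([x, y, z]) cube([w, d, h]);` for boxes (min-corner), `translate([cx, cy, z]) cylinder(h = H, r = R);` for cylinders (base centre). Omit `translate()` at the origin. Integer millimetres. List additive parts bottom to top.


cube([280, 280, 120]);
translate([40, 40, 120]) cube([200, 200, 80]);
translate([140, 140, 200]) cylinder(h = 60, r = 60);


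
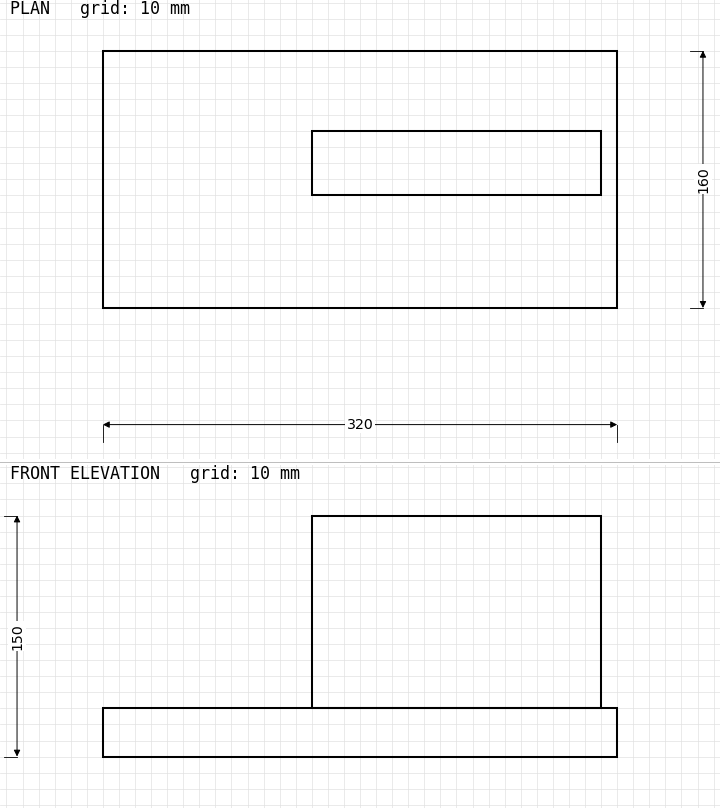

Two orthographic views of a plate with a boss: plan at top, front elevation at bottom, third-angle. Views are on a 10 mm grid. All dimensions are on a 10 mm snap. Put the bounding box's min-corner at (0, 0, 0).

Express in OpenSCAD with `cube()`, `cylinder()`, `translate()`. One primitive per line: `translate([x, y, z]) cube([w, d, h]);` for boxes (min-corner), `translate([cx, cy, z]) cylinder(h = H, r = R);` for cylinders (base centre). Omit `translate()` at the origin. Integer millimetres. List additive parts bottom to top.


cube([320, 160, 30]);
translate([130, 70, 30]) cube([180, 40, 120]);


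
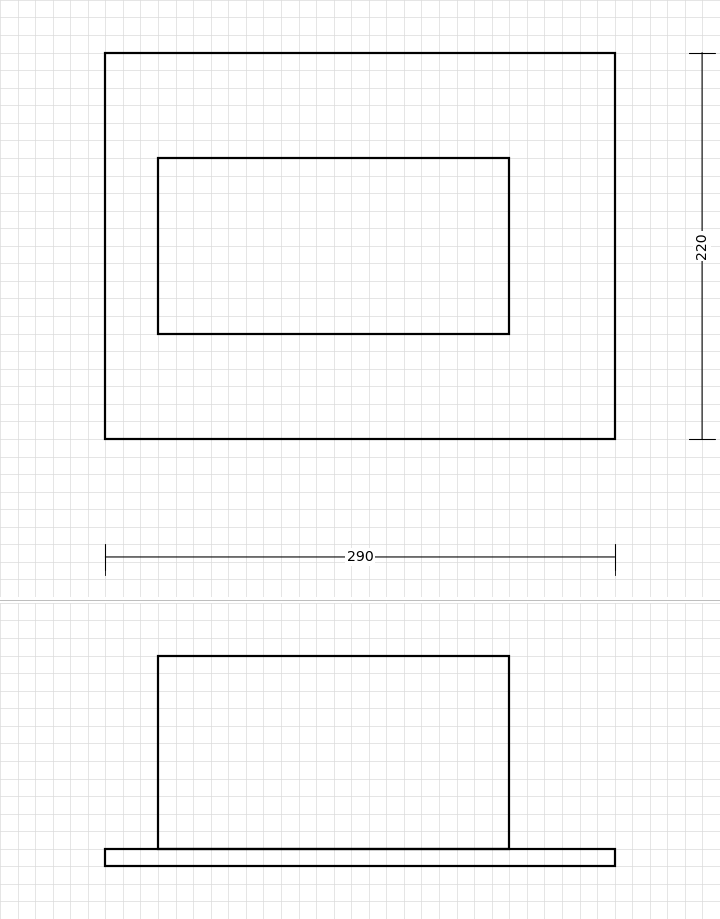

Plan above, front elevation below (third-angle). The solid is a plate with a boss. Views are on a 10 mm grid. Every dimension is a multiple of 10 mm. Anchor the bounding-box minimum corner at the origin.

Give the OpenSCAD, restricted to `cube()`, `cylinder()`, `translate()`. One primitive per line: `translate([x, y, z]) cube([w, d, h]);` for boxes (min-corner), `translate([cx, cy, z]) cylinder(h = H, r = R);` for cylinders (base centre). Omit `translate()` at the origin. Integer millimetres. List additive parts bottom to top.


cube([290, 220, 10]);
translate([30, 60, 10]) cube([200, 100, 110]);


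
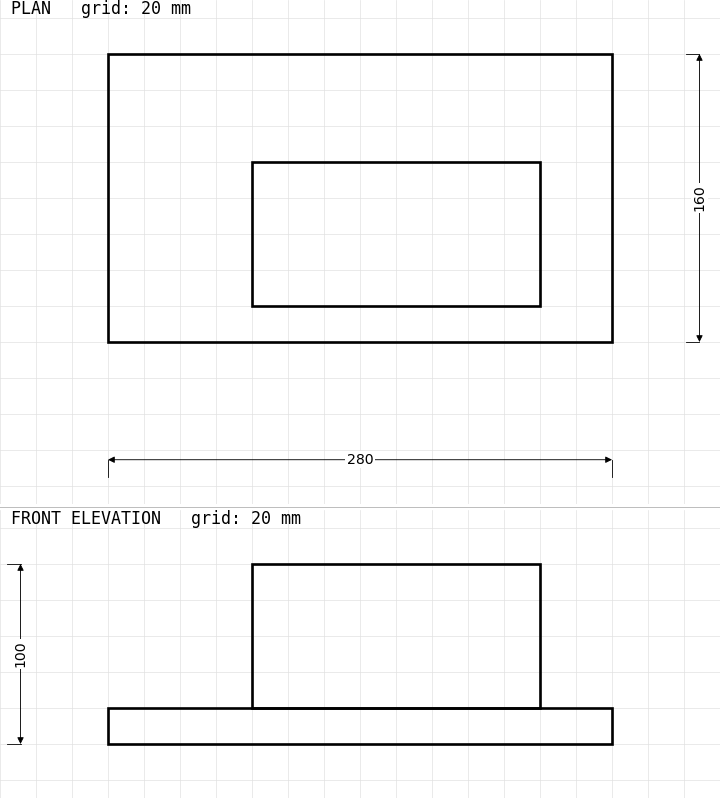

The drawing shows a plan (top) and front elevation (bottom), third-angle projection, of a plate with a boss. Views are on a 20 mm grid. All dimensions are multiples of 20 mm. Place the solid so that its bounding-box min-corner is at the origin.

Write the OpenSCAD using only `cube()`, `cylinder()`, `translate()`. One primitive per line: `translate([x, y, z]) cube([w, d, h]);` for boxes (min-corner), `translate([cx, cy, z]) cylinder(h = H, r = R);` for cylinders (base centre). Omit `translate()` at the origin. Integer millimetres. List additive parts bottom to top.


cube([280, 160, 20]);
translate([80, 20, 20]) cube([160, 80, 80]);


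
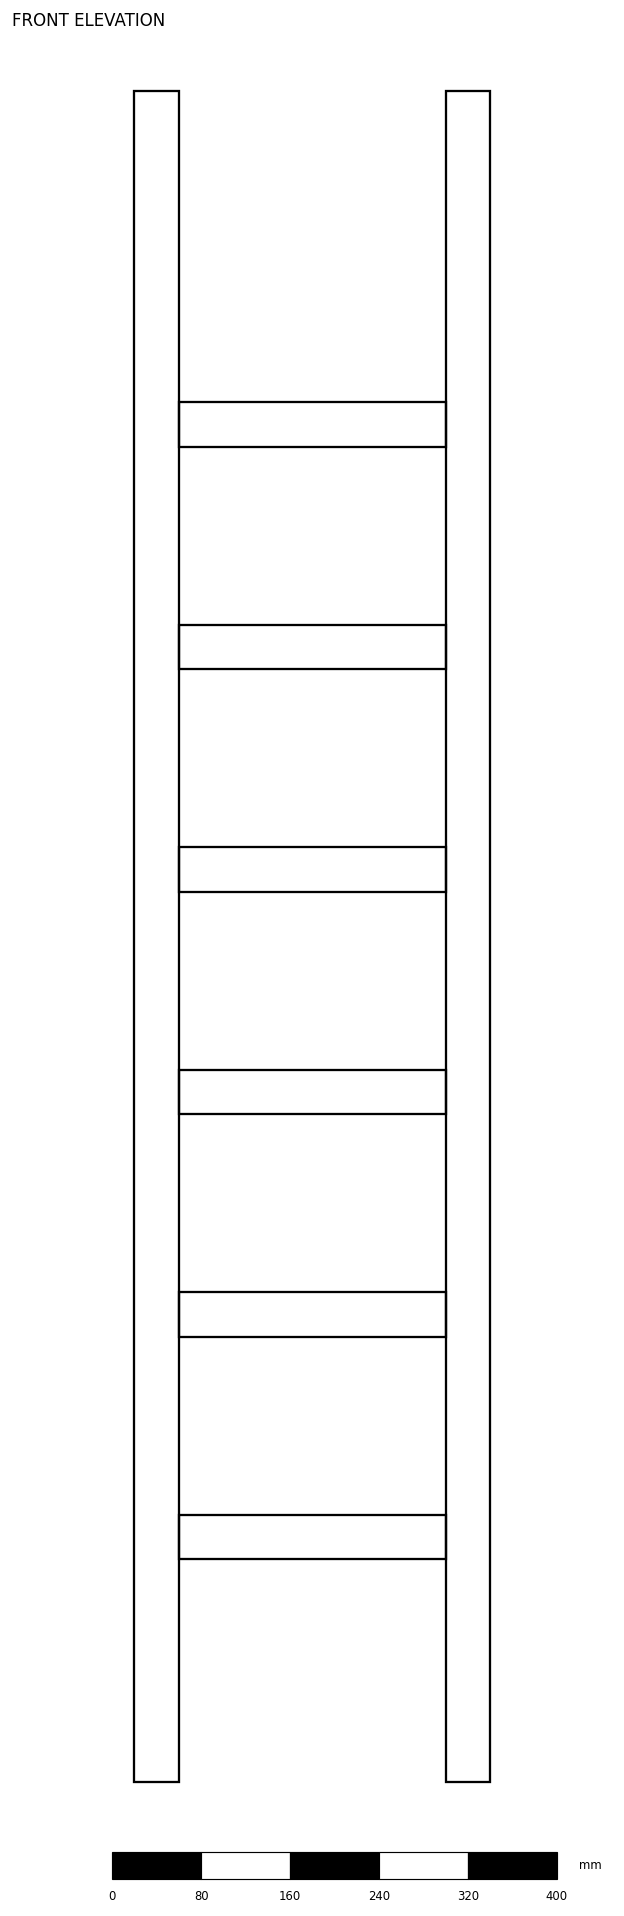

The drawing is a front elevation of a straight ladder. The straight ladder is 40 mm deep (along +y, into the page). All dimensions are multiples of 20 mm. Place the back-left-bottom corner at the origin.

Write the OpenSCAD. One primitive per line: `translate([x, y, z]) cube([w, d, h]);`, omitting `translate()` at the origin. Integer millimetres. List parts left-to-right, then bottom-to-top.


cube([40, 40, 1520]);
translate([40, 0, 200]) cube([240, 40, 40]);
translate([40, 0, 400]) cube([240, 40, 40]);
translate([40, 0, 600]) cube([240, 40, 40]);
translate([40, 0, 800]) cube([240, 40, 40]);
translate([40, 0, 1000]) cube([240, 40, 40]);
translate([40, 0, 1200]) cube([240, 40, 40]);
translate([280, 0, 0]) cube([40, 40, 1520]);
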